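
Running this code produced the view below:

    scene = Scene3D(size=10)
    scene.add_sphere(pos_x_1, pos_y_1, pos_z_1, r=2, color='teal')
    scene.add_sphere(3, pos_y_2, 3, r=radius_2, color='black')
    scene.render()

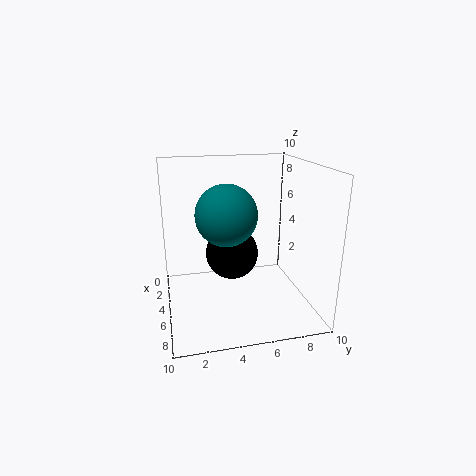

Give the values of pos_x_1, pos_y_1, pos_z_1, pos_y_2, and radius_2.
pos_x_1 = 6
pos_y_1 = 4
pos_z_1 = 7
pos_y_2 = 5
radius_2 = 2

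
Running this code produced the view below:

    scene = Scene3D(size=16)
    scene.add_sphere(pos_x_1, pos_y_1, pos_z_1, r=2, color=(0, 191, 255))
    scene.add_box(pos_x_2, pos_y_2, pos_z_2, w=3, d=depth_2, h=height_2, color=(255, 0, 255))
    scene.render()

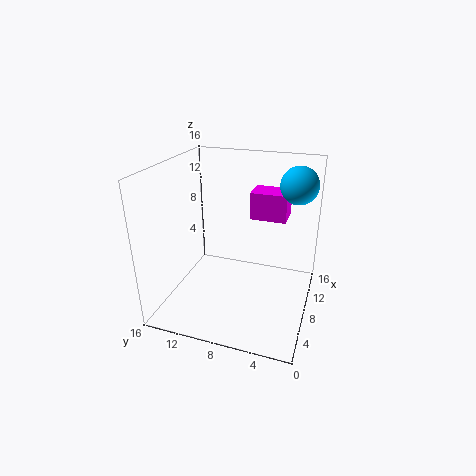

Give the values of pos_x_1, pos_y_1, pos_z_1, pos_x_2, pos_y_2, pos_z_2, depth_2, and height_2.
pos_x_1 = 10, pos_y_1 = 2, pos_z_1 = 14, pos_x_2 = 9, pos_y_2 = 3, pos_z_2 = 10, depth_2 = 4, height_2 = 3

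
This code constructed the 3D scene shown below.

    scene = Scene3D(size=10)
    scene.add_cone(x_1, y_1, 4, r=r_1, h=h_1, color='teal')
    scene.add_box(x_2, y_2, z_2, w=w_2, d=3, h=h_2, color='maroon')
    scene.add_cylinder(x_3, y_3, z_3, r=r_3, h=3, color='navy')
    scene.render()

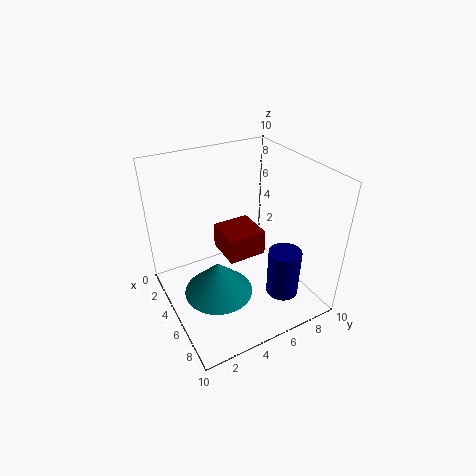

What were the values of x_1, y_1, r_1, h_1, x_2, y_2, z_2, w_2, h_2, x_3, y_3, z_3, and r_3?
x_1 = 8, y_1 = 2, r_1 = 2, h_1 = 2, x_2 = 1, y_2 = 5, z_2 = 2, w_2 = 3, h_2 = 2, x_3 = 9, y_3 = 6, z_3 = 3, r_3 = 1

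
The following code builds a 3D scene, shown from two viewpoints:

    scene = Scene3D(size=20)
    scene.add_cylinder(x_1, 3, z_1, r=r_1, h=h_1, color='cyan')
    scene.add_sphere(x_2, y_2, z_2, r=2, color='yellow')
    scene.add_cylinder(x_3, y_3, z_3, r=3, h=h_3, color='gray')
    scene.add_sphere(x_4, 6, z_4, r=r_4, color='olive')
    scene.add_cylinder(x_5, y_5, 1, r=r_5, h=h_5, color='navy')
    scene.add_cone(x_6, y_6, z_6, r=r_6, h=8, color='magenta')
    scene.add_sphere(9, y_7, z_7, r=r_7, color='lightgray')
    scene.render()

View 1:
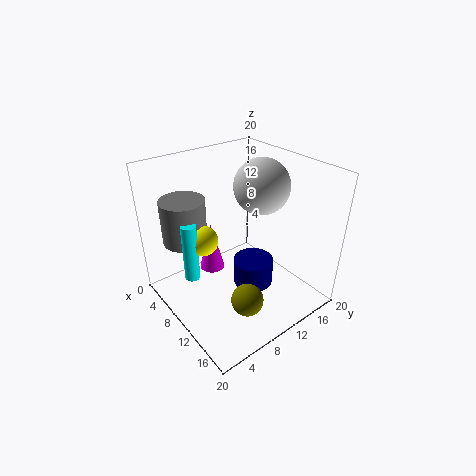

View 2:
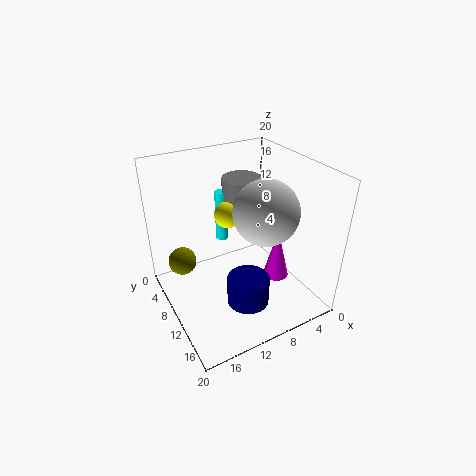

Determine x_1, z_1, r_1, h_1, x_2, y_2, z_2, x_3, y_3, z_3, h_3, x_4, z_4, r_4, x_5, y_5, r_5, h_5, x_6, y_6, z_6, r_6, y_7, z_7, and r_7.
x_1 = 9
z_1 = 6
r_1 = 1
h_1 = 8
x_2 = 9
y_2 = 5
z_2 = 11
x_3 = 6
y_3 = 4
z_3 = 10
h_3 = 6
x_4 = 17
z_4 = 6
r_4 = 2
x_5 = 10
y_5 = 13
r_5 = 3
h_5 = 4
x_6 = 3
y_6 = 10
z_6 = 1
r_6 = 2
y_7 = 15
z_7 = 16
r_7 = 4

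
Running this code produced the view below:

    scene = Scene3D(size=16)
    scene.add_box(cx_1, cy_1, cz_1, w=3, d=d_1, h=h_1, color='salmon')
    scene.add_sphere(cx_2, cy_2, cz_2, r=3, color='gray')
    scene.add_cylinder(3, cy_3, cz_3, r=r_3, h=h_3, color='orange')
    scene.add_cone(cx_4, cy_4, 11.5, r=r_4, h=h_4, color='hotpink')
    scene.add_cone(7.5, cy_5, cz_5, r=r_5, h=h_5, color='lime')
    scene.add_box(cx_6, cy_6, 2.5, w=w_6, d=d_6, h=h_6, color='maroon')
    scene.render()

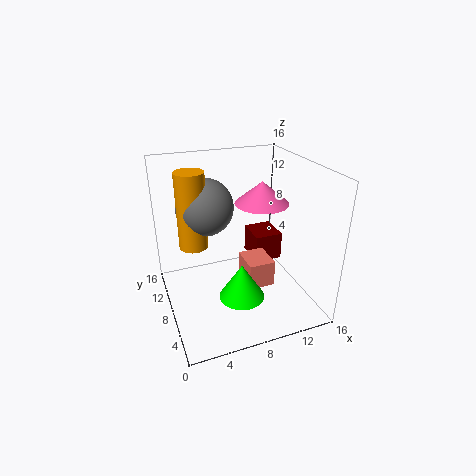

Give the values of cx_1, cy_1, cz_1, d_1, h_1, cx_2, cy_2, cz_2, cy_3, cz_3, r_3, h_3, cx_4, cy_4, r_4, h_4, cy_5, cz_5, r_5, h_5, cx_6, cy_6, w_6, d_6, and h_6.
cx_1 = 8.5
cy_1 = 5.5
cz_1 = 2.5
d_1 = 3.5
h_1 = 3
cx_2 = 4.5
cy_2 = 8.5
cz_2 = 12
cy_3 = 8
cz_3 = 8
r_3 = 1.5
h_3 = 8
cx_4 = 11
cy_4 = 8.5
r_4 = 3
h_4 = 2.5
cy_5 = 5.5
cz_5 = 2
r_5 = 2.5
h_5 = 4
cx_6 = 11.5
cy_6 = 10.5
w_6 = 3.5
d_6 = 4
h_6 = 3.5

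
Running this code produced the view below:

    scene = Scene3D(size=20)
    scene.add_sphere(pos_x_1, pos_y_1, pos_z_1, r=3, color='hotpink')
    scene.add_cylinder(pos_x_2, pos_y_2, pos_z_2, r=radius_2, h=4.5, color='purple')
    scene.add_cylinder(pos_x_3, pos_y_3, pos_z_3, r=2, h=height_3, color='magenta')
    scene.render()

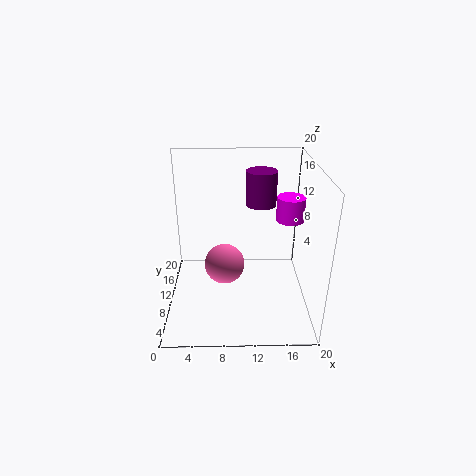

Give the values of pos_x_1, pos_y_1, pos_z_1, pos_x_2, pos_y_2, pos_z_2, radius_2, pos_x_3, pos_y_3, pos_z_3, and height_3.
pos_x_1 = 8
pos_y_1 = 12
pos_z_1 = 4.5
pos_x_2 = 13
pos_y_2 = 10
pos_z_2 = 15
radius_2 = 2
pos_x_3 = 17.5
pos_y_3 = 12.5
pos_z_3 = 11.5
height_3 = 3.5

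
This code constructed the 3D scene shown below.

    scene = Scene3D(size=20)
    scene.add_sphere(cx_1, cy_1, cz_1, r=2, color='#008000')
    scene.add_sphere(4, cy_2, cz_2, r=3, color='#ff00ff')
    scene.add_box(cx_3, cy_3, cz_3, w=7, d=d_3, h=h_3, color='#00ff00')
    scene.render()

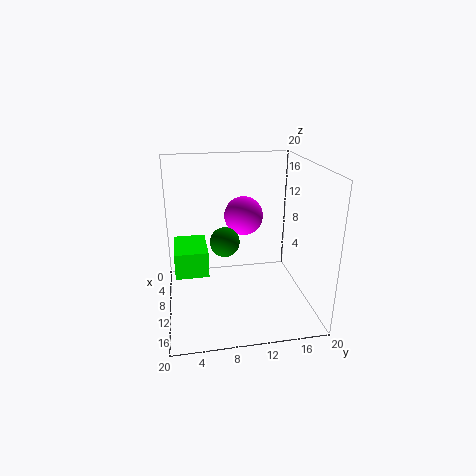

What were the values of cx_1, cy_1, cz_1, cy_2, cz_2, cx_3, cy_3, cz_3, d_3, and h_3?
cx_1 = 11
cy_1 = 8
cz_1 = 10
cy_2 = 12
cz_2 = 11
cx_3 = 1
cy_3 = 1
cz_3 = 3
d_3 = 5
h_3 = 4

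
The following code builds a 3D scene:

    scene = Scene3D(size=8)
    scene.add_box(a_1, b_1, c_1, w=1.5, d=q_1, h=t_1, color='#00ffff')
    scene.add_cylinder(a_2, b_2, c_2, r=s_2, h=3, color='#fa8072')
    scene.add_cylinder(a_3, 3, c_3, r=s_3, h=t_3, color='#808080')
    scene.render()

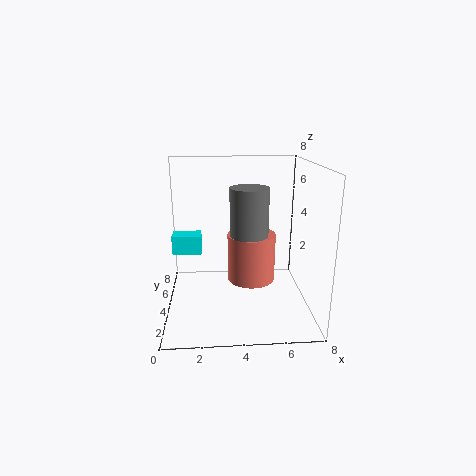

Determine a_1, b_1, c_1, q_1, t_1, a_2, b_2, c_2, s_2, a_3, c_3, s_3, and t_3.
a_1 = 0.5; b_1 = 3; c_1 = 3.5; q_1 = 1; t_1 = 1; a_2 = 5; b_2 = 6; c_2 = 0.5; s_2 = 1.5; a_3 = 4.5; c_3 = 4.5; s_3 = 1; t_3 = 2.5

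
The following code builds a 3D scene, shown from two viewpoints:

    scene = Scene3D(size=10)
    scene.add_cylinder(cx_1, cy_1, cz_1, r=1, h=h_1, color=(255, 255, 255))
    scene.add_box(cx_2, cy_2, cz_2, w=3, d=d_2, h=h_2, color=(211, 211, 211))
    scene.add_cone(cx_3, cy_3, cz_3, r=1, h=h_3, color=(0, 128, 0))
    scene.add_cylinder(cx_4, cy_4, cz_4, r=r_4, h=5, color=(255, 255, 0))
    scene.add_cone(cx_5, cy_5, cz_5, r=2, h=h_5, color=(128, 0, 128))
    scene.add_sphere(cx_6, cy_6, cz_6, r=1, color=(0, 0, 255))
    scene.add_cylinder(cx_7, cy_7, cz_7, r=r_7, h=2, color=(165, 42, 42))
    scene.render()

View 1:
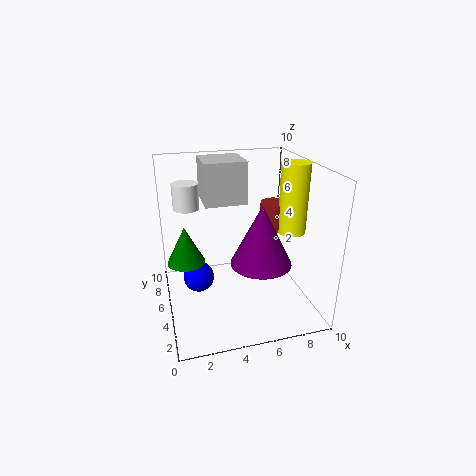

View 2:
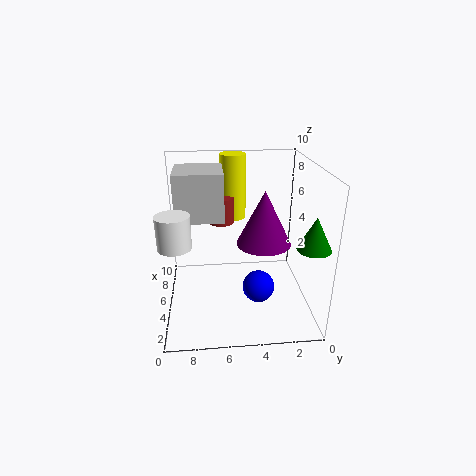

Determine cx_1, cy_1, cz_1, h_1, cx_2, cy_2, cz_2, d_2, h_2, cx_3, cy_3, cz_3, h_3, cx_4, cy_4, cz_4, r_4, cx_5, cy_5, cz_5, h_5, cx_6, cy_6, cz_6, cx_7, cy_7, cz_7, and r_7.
cx_1 = 2
cy_1 = 9
cz_1 = 6
h_1 = 2
cx_2 = 3
cy_2 = 6
cz_2 = 7
d_2 = 3
h_2 = 3
cx_3 = 1
cy_3 = 1
cz_3 = 6
h_3 = 2
cx_4 = 9
cy_4 = 5
cz_4 = 5
r_4 = 1
cx_5 = 6
cy_5 = 3
cz_5 = 4
h_5 = 4
cx_6 = 2
cy_6 = 4
cz_6 = 3
cx_7 = 8
cy_7 = 6
cz_7 = 5
r_7 = 1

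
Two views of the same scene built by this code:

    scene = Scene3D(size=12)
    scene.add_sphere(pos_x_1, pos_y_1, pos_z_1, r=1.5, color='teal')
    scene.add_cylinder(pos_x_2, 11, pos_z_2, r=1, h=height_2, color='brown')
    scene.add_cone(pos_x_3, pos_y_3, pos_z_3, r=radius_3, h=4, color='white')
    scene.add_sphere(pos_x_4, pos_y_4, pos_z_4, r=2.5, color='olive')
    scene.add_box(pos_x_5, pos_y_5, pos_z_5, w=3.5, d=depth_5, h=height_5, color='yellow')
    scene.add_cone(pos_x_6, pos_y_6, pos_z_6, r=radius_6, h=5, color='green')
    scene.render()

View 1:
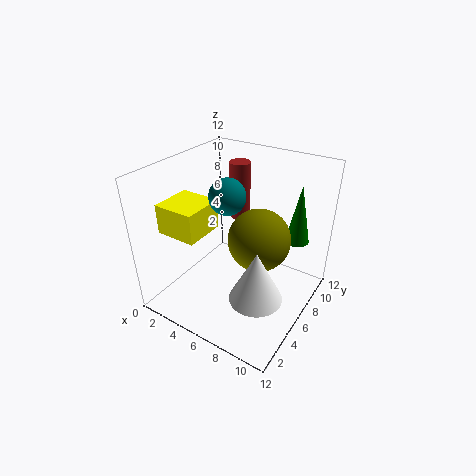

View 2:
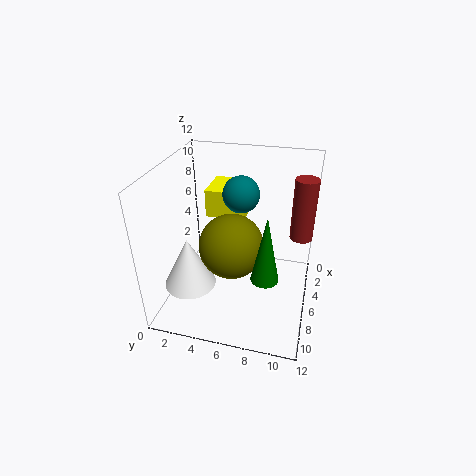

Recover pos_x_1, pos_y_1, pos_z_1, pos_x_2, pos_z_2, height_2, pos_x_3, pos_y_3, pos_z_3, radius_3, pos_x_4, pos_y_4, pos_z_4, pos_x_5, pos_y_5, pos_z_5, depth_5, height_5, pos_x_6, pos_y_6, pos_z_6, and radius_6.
pos_x_1 = 5
pos_y_1 = 6
pos_z_1 = 9.5
pos_x_2 = 3
pos_z_2 = 5
height_2 = 5.5
pos_x_3 = 9.5
pos_y_3 = 3
pos_z_3 = 3.5
radius_3 = 2
pos_x_4 = 8
pos_y_4 = 6
pos_z_4 = 6.5
pos_x_5 = 0.5
pos_y_5 = 2.5
pos_z_5 = 6.5
depth_5 = 3.5
height_5 = 2.5
pos_x_6 = 10
pos_y_6 = 9
pos_z_6 = 5.5
radius_6 = 1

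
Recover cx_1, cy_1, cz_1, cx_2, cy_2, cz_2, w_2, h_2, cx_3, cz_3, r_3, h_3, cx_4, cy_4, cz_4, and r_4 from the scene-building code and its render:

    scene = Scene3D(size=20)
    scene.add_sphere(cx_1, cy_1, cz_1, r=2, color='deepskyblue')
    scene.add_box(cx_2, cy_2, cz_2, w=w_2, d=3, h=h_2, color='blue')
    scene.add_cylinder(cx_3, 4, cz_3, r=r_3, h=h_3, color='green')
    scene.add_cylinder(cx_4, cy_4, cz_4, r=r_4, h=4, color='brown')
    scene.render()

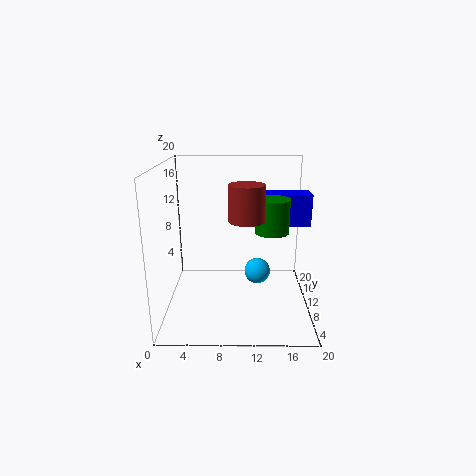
cx_1 = 13, cy_1 = 14, cz_1 = 3, cx_2 = 12, cy_2 = 6, cz_2 = 13, w_2 = 7, h_2 = 4, cx_3 = 14, cz_3 = 13, r_3 = 2, h_3 = 4, cx_4 = 11, cy_4 = 2, cz_4 = 15, r_4 = 2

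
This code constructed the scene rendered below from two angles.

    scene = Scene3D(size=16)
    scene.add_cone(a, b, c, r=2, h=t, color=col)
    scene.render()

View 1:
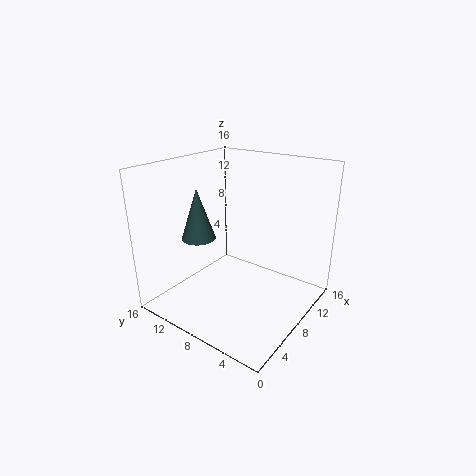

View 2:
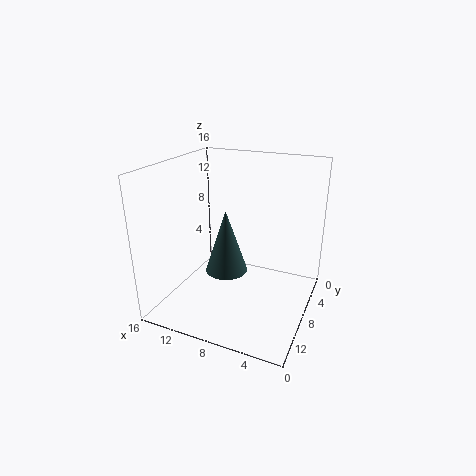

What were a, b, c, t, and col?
a = 7, b = 13, c = 7, t = 6, col = 'darkslategray'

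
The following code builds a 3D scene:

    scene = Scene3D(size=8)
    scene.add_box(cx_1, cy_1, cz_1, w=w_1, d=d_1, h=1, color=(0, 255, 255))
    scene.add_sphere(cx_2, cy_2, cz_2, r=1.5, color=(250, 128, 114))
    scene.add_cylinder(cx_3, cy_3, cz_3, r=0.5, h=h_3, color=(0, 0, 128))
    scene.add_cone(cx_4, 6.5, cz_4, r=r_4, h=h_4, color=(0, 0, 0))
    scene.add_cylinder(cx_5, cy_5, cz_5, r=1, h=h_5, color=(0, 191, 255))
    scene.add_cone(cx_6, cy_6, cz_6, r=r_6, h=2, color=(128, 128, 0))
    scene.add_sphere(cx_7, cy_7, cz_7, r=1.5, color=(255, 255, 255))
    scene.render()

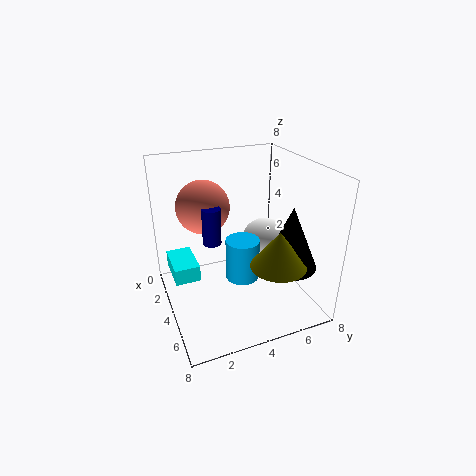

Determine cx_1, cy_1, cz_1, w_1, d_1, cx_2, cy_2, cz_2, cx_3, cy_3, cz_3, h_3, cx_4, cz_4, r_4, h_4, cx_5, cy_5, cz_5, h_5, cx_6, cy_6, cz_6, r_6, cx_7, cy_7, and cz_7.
cx_1 = 0.5
cy_1 = 0.5
cz_1 = 1
w_1 = 2.5
d_1 = 1.5
cx_2 = 2.5
cy_2 = 2.5
cz_2 = 5.5
cx_3 = 4
cy_3 = 2.5
cz_3 = 4
h_3 = 2
cx_4 = 5.5
cz_4 = 2.5
r_4 = 1.5
h_4 = 3.5
cx_5 = 3.5
cy_5 = 4.5
cz_5 = 1
h_5 = 2.5
cx_6 = 6
cy_6 = 5.5
cz_6 = 3
r_6 = 1.5
cx_7 = 2.5
cy_7 = 6.5
cz_7 = 2.5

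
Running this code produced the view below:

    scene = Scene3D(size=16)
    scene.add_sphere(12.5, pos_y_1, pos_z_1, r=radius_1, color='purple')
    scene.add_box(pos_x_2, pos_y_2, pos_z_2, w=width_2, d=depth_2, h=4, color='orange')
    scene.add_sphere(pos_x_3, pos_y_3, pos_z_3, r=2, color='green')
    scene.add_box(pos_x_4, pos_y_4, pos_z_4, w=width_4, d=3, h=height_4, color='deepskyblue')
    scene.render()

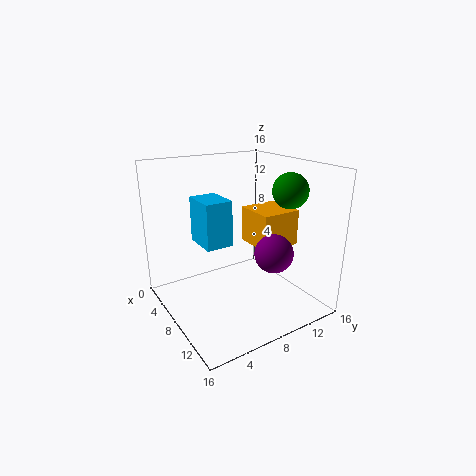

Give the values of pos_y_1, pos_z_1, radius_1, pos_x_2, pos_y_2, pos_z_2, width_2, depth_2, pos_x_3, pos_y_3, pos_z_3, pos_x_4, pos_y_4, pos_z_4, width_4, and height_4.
pos_y_1 = 9.5; pos_z_1 = 7.5; radius_1 = 2; pos_x_2 = 6.5; pos_y_2 = 9.5; pos_z_2 = 7; width_2 = 4.5; depth_2 = 4.5; pos_x_3 = 10; pos_y_3 = 13.5; pos_z_3 = 13; pos_x_4 = 4.5; pos_y_4 = 4; pos_z_4 = 7.5; width_4 = 4; height_4 = 5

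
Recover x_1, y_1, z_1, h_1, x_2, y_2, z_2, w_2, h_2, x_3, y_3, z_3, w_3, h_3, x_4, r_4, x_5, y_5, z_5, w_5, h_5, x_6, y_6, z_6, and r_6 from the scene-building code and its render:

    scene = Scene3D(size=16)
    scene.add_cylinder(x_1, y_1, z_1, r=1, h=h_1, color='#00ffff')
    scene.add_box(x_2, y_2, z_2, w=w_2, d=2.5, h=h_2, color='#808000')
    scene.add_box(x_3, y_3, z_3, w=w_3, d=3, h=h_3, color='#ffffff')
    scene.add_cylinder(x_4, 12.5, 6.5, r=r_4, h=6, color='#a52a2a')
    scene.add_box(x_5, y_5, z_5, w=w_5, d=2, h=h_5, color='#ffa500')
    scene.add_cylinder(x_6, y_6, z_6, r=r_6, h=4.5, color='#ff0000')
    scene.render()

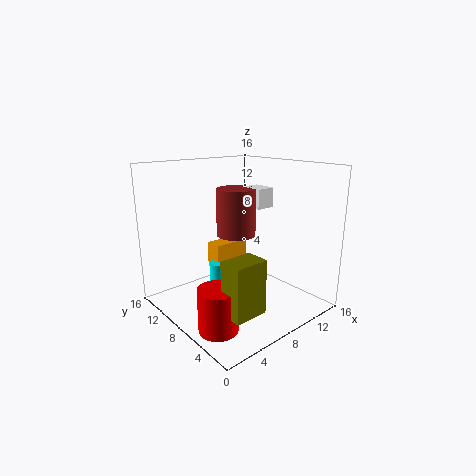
x_1 = 7; y_1 = 10.5; z_1 = 0.5; h_1 = 4; x_2 = 2.5; y_2 = 1.5; z_2 = 2.5; w_2 = 3.5; h_2 = 5.5; x_3 = 13; y_3 = 10; z_3 = 10; w_3 = 2.5; h_3 = 2.5; x_4 = 11.5; r_4 = 2.5; x_5 = 7; y_5 = 10.5; z_5 = 4; w_5 = 4.5; h_5 = 2.5; x_6 = 2.5; y_6 = 4.5; z_6 = 0.5; r_6 = 2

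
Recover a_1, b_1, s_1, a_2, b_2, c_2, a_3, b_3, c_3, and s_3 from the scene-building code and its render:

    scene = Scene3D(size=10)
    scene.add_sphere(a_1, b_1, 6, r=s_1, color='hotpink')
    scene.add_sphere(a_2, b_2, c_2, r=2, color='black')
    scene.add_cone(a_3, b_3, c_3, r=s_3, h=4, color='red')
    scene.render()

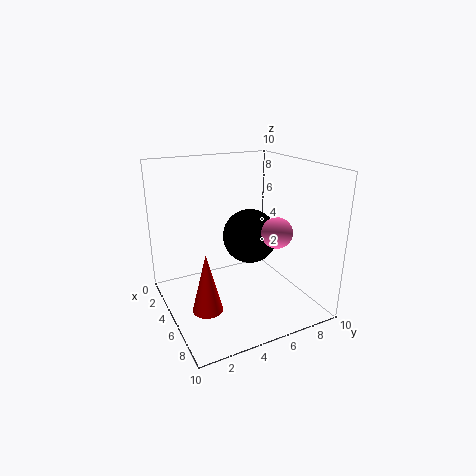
a_1 = 7.5, b_1 = 6.5, s_1 = 1, a_2 = 4, b_2 = 6.5, c_2 = 4.5, a_3 = 6.5, b_3 = 2, c_3 = 1, s_3 = 1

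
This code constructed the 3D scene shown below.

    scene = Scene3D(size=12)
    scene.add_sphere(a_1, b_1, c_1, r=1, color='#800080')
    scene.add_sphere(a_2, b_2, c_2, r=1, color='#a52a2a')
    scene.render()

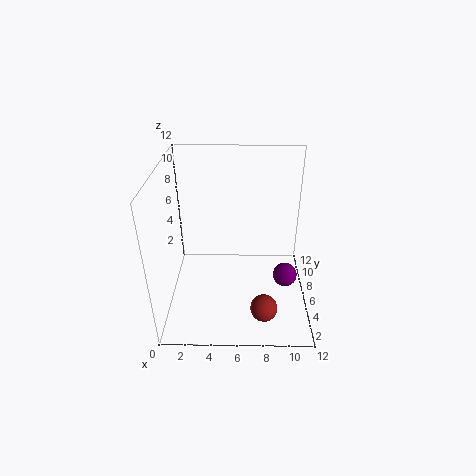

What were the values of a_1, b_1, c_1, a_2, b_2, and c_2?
a_1 = 10; b_1 = 5; c_1 = 3; a_2 = 8; b_2 = 1; c_2 = 3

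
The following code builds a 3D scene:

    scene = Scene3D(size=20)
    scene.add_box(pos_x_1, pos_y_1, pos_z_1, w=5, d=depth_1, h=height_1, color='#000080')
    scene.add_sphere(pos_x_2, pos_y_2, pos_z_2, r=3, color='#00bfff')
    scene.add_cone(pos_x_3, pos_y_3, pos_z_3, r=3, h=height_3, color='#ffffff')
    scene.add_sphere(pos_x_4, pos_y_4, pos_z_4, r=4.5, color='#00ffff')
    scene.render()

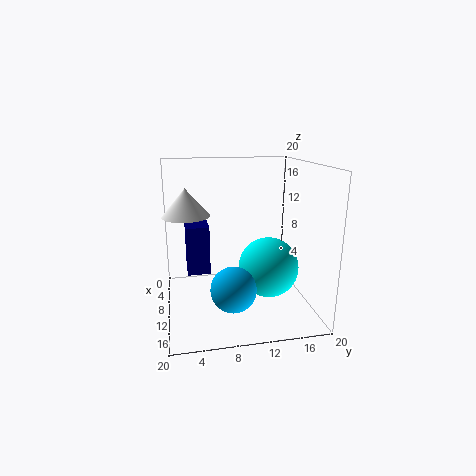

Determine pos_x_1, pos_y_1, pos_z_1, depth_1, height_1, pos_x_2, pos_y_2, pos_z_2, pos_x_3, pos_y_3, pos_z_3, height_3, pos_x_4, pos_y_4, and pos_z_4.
pos_x_1 = 1, pos_y_1 = 3, pos_z_1 = 3, depth_1 = 3.5, height_1 = 7.5, pos_x_2 = 14.5, pos_y_2 = 8.5, pos_z_2 = 4.5, pos_x_3 = 12, pos_y_3 = 3, pos_z_3 = 14, height_3 = 3.5, pos_x_4 = 8.5, pos_y_4 = 15, pos_z_4 = 4.5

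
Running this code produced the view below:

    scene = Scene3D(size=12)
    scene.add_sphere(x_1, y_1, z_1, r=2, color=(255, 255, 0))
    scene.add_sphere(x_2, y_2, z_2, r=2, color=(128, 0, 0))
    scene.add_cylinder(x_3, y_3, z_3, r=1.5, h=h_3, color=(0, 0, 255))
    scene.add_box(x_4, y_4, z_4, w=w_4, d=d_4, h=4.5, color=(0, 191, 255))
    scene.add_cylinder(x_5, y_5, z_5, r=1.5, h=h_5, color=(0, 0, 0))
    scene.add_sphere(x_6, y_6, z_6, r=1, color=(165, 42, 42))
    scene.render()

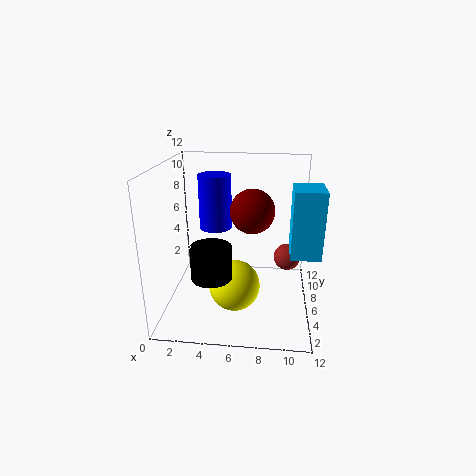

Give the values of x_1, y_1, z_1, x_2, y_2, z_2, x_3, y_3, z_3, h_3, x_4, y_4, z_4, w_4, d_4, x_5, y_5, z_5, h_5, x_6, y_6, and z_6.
x_1 = 6, y_1 = 3.5, z_1 = 3, x_2 = 7, y_2 = 8.5, z_2 = 7.5, x_3 = 3.5, y_3 = 9.5, z_3 = 5.5, h_3 = 5, x_4 = 10, y_4 = 0.5, z_4 = 7, w_4 = 2, d_4 = 2.5, x_5 = 4.5, y_5 = 2, z_5 = 4.5, h_5 = 2.5, x_6 = 10, y_6 = 4, z_6 = 5.5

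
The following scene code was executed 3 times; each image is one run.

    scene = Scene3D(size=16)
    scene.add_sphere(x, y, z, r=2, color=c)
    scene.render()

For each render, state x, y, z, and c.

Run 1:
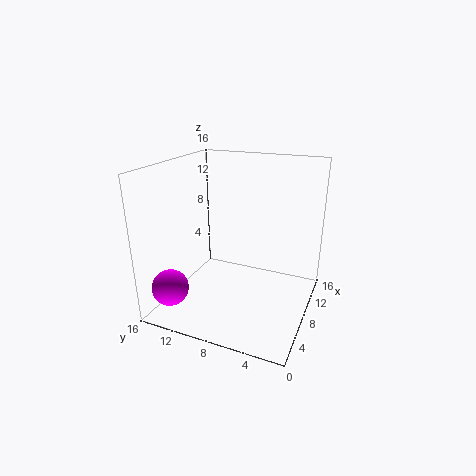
x = 3; y = 14; z = 3; c = 'magenta'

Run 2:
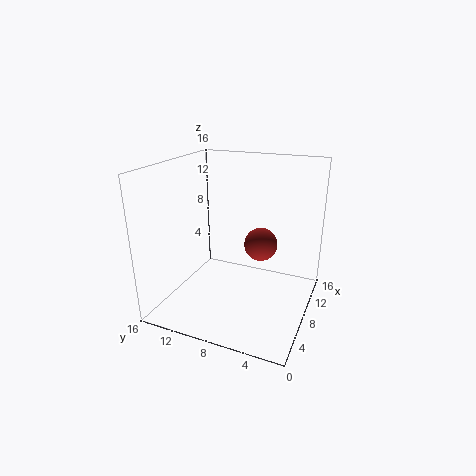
x = 11.5; y = 6.5; z = 6; c = 'brown'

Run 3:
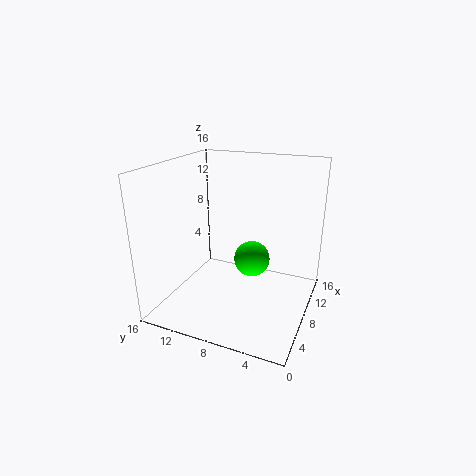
x = 8.5; y = 6.5; z = 5.5; c = 'lime'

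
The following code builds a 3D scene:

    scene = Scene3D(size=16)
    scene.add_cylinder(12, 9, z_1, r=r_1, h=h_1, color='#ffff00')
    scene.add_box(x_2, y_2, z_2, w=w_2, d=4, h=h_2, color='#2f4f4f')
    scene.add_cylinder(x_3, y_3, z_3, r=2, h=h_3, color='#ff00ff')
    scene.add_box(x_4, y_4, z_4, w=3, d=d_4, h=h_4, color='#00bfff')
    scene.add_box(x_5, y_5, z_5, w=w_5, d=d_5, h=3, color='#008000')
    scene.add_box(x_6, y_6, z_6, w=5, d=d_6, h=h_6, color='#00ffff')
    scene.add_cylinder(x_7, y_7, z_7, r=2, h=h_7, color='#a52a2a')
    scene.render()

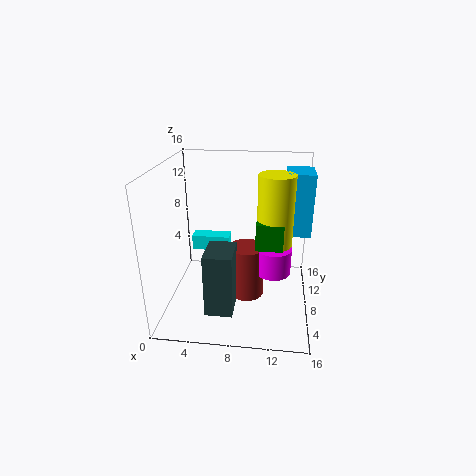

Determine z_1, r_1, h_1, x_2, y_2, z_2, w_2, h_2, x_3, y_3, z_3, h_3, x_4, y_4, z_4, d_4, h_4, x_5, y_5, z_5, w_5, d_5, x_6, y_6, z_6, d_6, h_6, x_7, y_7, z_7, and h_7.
z_1 = 7
r_1 = 2
h_1 = 8
x_2 = 5
y_2 = 3
z_2 = 1
w_2 = 3
h_2 = 7
x_3 = 12
y_3 = 8
z_3 = 4
h_3 = 3
x_4 = 13
y_4 = 9
z_4 = 8
d_4 = 4
h_4 = 7
x_5 = 10
y_5 = 7
z_5 = 7
w_5 = 3
d_5 = 3
x_6 = 1
y_6 = 14
z_6 = 3
d_6 = 2
h_6 = 2
x_7 = 9
y_7 = 8
z_7 = 1
h_7 = 6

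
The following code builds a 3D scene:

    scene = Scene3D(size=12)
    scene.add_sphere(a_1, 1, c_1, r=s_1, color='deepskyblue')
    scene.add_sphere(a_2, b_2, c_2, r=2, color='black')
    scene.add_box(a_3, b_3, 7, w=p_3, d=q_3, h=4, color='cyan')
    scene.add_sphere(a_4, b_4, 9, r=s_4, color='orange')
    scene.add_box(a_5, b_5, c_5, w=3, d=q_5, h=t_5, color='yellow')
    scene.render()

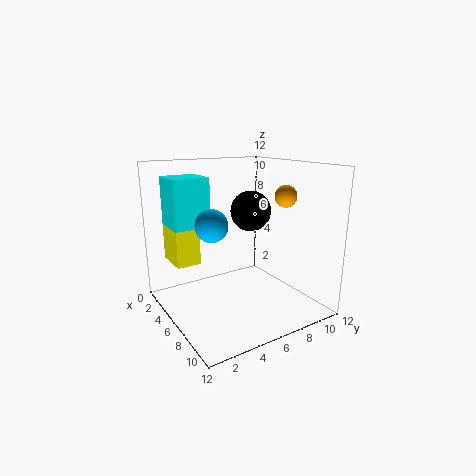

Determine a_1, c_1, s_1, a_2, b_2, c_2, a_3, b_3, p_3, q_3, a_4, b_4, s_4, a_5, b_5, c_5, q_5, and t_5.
a_1 = 11; c_1 = 9; s_1 = 1; a_2 = 2; b_2 = 10; c_2 = 7; a_3 = 2; b_3 = 1; p_3 = 3; q_3 = 3; a_4 = 6; b_4 = 11; s_4 = 1; a_5 = 2; b_5 = 1; c_5 = 4; q_5 = 2; t_5 = 3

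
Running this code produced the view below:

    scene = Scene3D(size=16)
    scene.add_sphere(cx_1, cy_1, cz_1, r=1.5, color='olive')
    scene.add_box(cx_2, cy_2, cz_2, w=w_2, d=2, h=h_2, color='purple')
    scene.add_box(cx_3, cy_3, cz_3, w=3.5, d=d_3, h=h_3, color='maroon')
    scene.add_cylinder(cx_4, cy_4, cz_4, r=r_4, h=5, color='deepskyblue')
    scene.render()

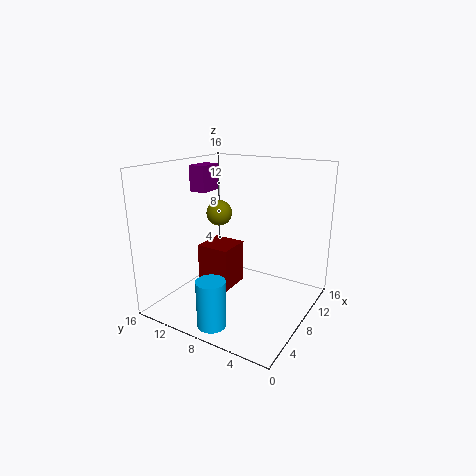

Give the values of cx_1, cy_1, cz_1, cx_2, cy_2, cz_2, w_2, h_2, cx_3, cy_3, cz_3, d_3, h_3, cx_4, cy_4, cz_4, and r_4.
cx_1 = 9.5, cy_1 = 11.5, cz_1 = 10, cx_2 = 8, cy_2 = 12.5, cz_2 = 12.5, w_2 = 3, h_2 = 3, cx_3 = 4, cy_3 = 7, cz_3 = 3.5, d_3 = 3.5, h_3 = 4.5, cx_4 = 2, cy_4 = 7.5, cz_4 = 0.5, r_4 = 1.5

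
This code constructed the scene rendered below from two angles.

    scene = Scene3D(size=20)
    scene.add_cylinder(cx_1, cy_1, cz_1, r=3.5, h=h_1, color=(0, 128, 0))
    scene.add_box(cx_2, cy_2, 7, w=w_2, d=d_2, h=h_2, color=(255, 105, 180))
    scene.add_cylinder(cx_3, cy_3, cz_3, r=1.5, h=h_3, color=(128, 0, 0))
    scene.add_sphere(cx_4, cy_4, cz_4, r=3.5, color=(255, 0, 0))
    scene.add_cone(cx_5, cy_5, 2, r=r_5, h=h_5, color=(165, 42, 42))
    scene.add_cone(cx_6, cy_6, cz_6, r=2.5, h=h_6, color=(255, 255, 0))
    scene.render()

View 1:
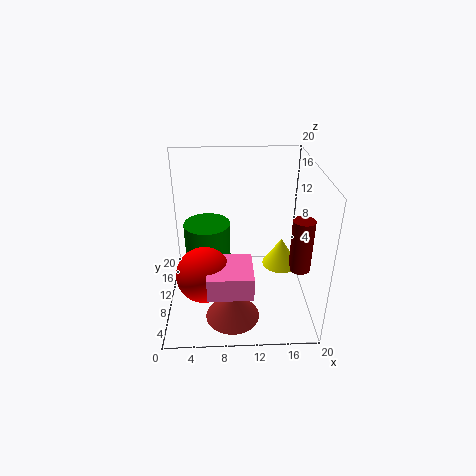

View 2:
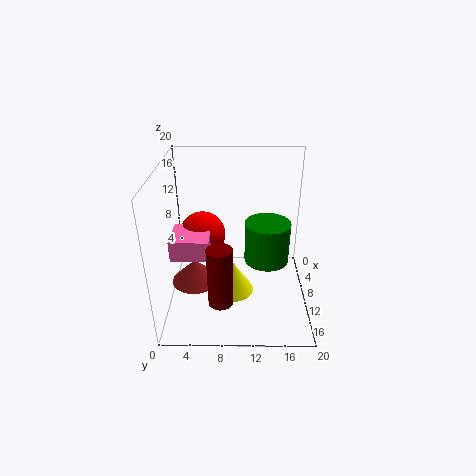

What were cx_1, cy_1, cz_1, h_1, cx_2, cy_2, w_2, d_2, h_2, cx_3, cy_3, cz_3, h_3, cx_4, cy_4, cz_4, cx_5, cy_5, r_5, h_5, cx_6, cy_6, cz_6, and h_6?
cx_1 = 5.5
cy_1 = 14.5
cz_1 = 3.5
h_1 = 6.5
cx_2 = 6
cy_2 = 0.5
w_2 = 5.5
d_2 = 5.5
h_2 = 3
cx_3 = 18.5
cy_3 = 8
cz_3 = 6
h_3 = 7.5
cx_4 = 5.5
cy_4 = 4.5
cz_4 = 8
cx_5 = 9
cy_5 = 3.5
r_5 = 3.5
h_5 = 3.5
cx_6 = 16
cy_6 = 9.5
cz_6 = 6
h_6 = 4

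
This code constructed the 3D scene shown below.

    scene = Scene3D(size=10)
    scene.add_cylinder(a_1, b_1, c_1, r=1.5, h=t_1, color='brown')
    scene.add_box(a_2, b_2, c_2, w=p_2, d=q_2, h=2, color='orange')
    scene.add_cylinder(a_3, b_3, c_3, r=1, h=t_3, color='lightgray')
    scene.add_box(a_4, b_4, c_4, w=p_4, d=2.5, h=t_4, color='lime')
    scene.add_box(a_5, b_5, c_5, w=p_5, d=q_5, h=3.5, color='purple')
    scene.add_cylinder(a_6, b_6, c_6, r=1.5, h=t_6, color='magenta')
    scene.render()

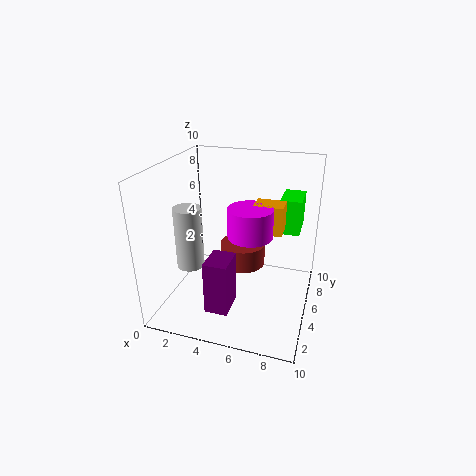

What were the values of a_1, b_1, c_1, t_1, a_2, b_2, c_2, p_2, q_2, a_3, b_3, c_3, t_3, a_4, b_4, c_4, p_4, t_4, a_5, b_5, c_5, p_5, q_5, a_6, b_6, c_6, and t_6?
a_1 = 5.5; b_1 = 4.5; c_1 = 3.5; t_1 = 1.5; a_2 = 6; b_2 = 5; c_2 = 5.5; p_2 = 2; q_2 = 1.5; a_3 = 1.5; b_3 = 4.5; c_3 = 2.5; t_3 = 4.5; a_4 = 7.5; b_4 = 6.5; c_4 = 5; p_4 = 1.5; t_4 = 2.5; a_5 = 4; b_5 = 1; c_5 = 1.5; p_5 = 1.5; q_5 = 2; a_6 = 6; b_6 = 4.5; c_6 = 5.5; t_6 = 2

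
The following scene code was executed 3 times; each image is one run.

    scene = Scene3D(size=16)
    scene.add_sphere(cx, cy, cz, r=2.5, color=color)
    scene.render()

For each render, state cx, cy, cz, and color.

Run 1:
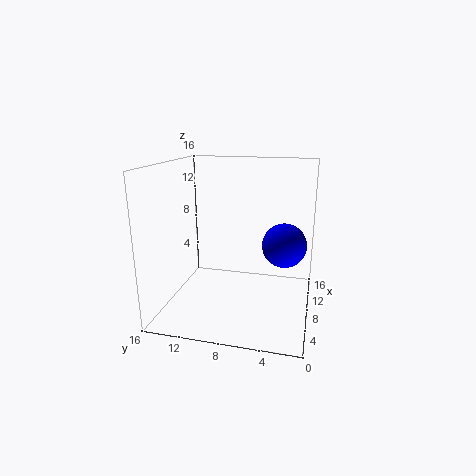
cx = 9.5, cy = 3, cz = 7, color = 'blue'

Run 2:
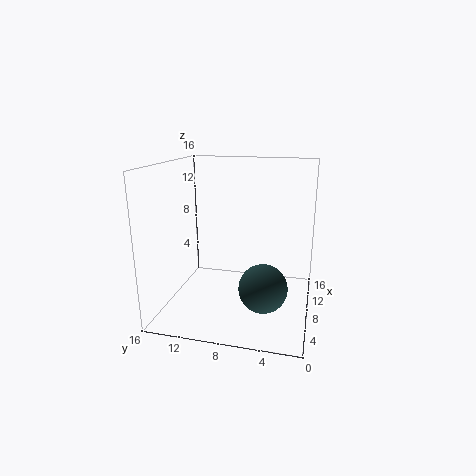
cx = 4.5, cy = 4.5, cz = 4, color = 'darkslategray'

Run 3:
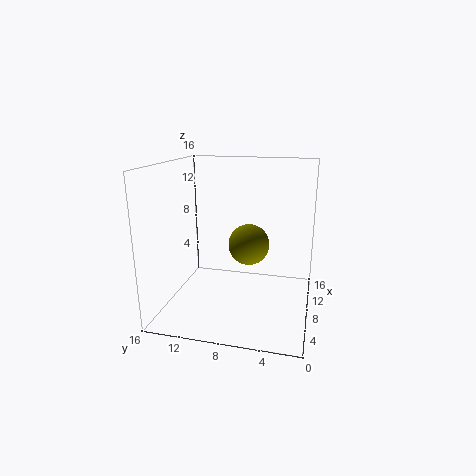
cx = 11.5, cy = 7.5, cz = 6, color = 'olive'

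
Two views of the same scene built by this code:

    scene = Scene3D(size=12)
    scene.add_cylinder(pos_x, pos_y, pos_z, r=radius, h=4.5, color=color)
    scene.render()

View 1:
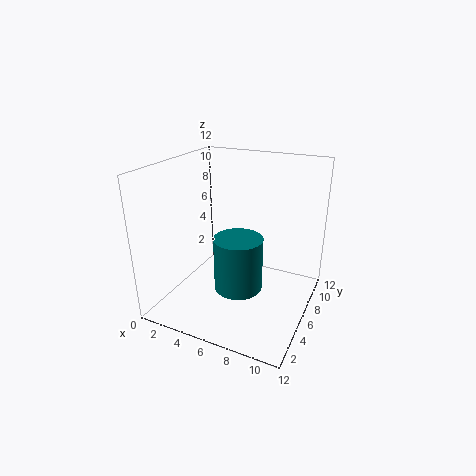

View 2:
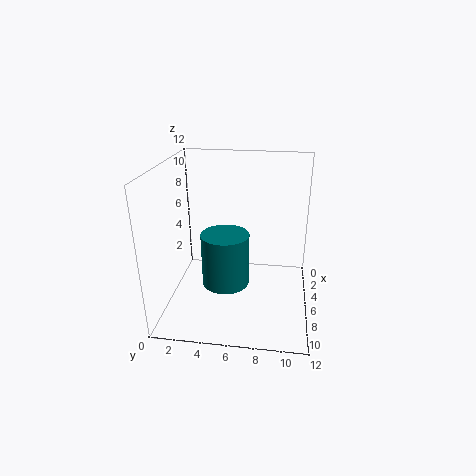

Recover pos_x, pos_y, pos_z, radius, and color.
pos_x = 6.5, pos_y = 5, pos_z = 2, radius = 2, color = 'teal'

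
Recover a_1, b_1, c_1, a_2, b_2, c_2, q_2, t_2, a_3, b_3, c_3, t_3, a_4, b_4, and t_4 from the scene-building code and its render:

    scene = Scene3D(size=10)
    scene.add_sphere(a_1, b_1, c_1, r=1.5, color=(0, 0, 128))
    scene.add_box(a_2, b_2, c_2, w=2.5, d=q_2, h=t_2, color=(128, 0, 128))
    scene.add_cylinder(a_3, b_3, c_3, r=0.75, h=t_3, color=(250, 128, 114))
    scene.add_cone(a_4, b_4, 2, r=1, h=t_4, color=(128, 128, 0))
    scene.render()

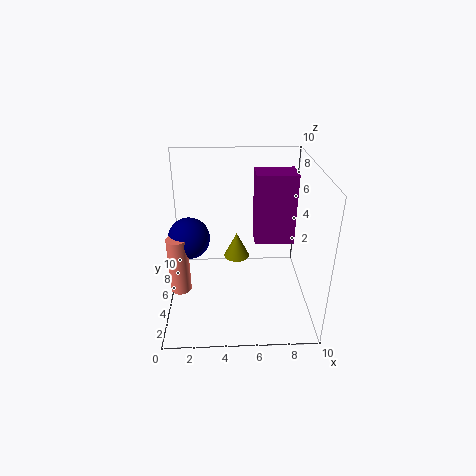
a_1 = 1.5
b_1 = 6
c_1 = 4.5
a_2 = 6
b_2 = 3.25
c_2 = 5.5
q_2 = 1.75
t_2 = 4.5
a_3 = 0.75
b_3 = 5
c_3 = 0.75
t_3 = 4.25
a_4 = 5
b_4 = 7.5
t_4 = 2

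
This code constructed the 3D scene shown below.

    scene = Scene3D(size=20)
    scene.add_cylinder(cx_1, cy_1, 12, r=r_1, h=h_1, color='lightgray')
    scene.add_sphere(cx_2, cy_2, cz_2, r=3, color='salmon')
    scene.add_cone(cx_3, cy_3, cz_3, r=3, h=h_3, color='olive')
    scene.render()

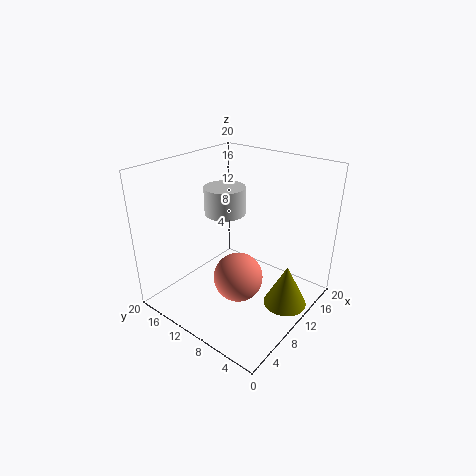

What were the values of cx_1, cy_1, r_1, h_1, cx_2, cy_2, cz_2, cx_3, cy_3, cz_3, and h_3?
cx_1 = 12
cy_1 = 14
r_1 = 3
h_1 = 4
cx_2 = 5
cy_2 = 6
cz_2 = 8
cx_3 = 12
cy_3 = 3
cz_3 = 1
h_3 = 6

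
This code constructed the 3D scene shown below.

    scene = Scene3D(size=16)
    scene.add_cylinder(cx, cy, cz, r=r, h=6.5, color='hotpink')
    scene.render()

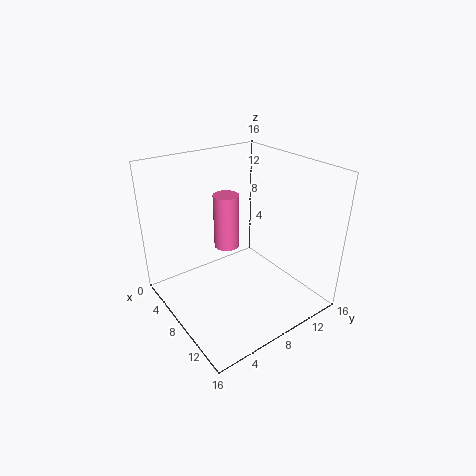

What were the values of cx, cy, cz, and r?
cx = 5, cy = 8.5, cz = 5.5, r = 1.5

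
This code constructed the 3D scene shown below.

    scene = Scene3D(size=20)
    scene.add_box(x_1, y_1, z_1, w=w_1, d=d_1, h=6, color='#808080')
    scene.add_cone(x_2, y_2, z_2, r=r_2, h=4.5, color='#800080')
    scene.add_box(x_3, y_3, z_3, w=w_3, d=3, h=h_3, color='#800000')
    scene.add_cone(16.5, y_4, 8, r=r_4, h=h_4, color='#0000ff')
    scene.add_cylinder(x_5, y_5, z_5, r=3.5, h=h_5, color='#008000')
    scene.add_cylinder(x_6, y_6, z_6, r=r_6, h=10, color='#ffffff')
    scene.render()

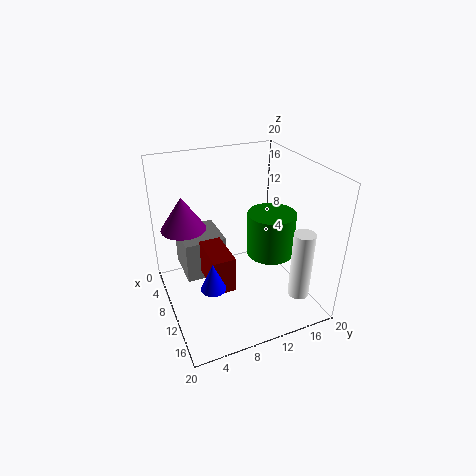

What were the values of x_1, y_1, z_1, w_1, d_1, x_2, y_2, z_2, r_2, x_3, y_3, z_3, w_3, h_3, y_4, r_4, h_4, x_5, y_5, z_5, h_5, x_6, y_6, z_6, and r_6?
x_1 = 1.5; y_1 = 3; z_1 = 3; w_1 = 6.5; d_1 = 6; x_2 = 8; y_2 = 3; z_2 = 12; r_2 = 3; x_3 = 8; y_3 = 5; z_3 = 4.5; w_3 = 6; h_3 = 5; y_4 = 4; r_4 = 1.5; h_4 = 3.5; x_5 = 9.5; y_5 = 15.5; z_5 = 6; h_5 = 6.5; x_6 = 15; y_6 = 17.5; z_6 = 1.5; r_6 = 1.5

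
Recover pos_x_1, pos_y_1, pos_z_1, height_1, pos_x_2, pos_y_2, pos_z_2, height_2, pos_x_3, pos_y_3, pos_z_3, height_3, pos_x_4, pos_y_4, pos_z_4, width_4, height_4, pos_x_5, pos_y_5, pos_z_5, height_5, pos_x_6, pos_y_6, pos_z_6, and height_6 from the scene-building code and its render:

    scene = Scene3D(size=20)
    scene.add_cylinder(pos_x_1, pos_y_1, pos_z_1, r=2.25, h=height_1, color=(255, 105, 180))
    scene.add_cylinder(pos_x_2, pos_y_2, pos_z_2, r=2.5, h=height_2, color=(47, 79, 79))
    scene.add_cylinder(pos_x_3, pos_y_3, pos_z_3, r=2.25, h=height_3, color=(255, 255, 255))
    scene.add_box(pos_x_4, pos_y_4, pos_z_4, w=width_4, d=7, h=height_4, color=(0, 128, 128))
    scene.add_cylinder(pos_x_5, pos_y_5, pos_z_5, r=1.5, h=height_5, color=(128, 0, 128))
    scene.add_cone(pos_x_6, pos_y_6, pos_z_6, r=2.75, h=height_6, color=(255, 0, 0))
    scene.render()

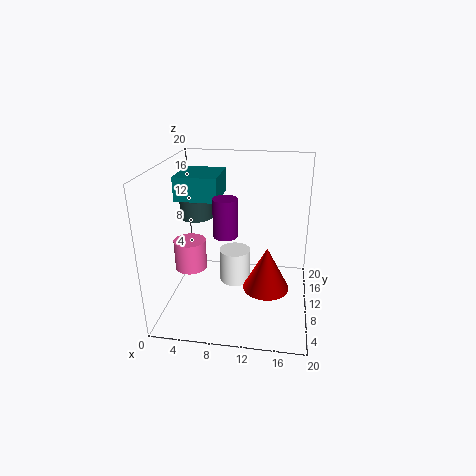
pos_x_1 = 3.25, pos_y_1 = 9.25, pos_z_1 = 5.25, height_1 = 4.25, pos_x_2 = 2.75, pos_y_2 = 15, pos_z_2 = 10.75, height_2 = 3, pos_x_3 = 9.25, pos_y_3 = 11.75, pos_z_3 = 2.25, height_3 = 5, pos_x_4 = 0.5, pos_y_4 = 11.5, pos_z_4 = 14.25, width_4 = 6.25, height_4 = 3.5, pos_x_5 = 9.25, pos_y_5 = 5.25, pos_z_5 = 12.5, height_5 = 4.75, pos_x_6 = 14.5, pos_y_6 = 3.25, pos_z_6 = 7, height_6 = 5.25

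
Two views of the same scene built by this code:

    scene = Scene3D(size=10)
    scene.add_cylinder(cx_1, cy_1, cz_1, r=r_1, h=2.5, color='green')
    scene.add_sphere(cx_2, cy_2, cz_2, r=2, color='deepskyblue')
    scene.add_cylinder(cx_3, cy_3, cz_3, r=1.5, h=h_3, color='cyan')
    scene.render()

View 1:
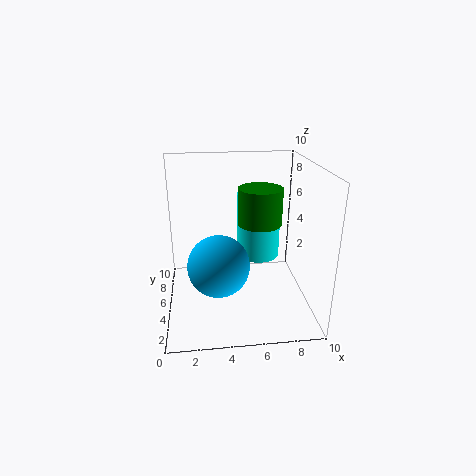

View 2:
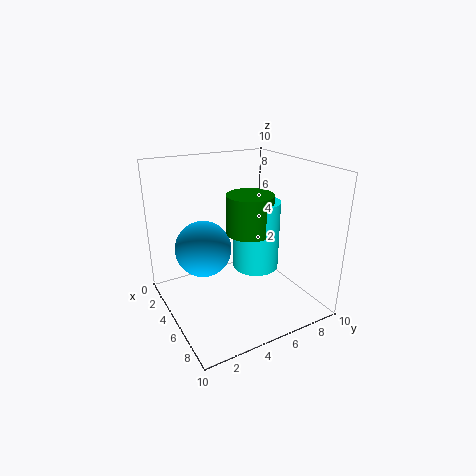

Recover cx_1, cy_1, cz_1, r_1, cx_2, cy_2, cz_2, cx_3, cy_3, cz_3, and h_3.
cx_1 = 6.5; cy_1 = 5; cz_1 = 6; r_1 = 1.5; cx_2 = 3.5; cy_2 = 3; cz_2 = 4; cx_3 = 6.5; cy_3 = 5.5; cz_3 = 3.5; h_3 = 4.5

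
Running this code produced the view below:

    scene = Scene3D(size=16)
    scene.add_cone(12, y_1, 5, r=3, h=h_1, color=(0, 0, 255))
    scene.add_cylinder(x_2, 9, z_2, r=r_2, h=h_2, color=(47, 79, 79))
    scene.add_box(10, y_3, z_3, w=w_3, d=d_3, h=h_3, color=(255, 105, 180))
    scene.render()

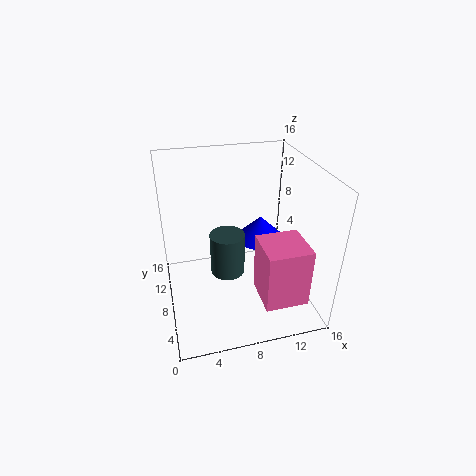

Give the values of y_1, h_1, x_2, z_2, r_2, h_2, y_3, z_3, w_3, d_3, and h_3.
y_1 = 12, h_1 = 3, x_2 = 7, z_2 = 3, r_2 = 2, h_2 = 5, y_3 = 3, z_3 = 1, w_3 = 5, d_3 = 5, h_3 = 7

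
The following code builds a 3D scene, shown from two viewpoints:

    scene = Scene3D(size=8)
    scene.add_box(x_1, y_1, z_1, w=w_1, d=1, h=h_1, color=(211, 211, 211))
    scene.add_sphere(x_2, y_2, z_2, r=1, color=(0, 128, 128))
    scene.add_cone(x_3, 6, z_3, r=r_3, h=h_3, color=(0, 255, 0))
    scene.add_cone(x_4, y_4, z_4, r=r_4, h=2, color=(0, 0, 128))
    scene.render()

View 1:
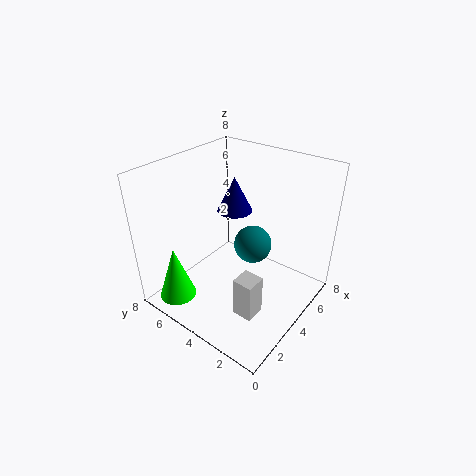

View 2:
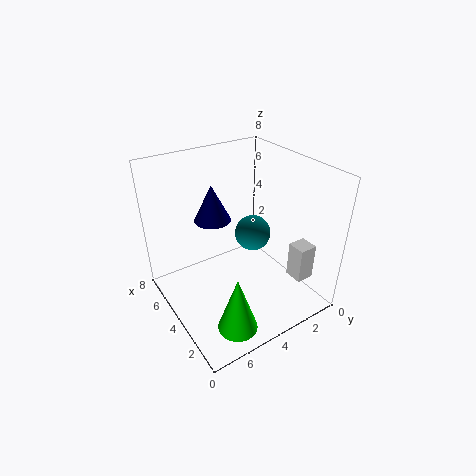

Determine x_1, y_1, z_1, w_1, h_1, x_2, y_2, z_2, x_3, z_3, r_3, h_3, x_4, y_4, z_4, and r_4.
x_1 = 1
y_1 = 1
z_1 = 2
w_1 = 1
h_1 = 2
x_2 = 4
y_2 = 3
z_2 = 4
x_3 = 1
z_3 = 1
r_3 = 1
h_3 = 3
x_4 = 5
y_4 = 5
z_4 = 5
r_4 = 1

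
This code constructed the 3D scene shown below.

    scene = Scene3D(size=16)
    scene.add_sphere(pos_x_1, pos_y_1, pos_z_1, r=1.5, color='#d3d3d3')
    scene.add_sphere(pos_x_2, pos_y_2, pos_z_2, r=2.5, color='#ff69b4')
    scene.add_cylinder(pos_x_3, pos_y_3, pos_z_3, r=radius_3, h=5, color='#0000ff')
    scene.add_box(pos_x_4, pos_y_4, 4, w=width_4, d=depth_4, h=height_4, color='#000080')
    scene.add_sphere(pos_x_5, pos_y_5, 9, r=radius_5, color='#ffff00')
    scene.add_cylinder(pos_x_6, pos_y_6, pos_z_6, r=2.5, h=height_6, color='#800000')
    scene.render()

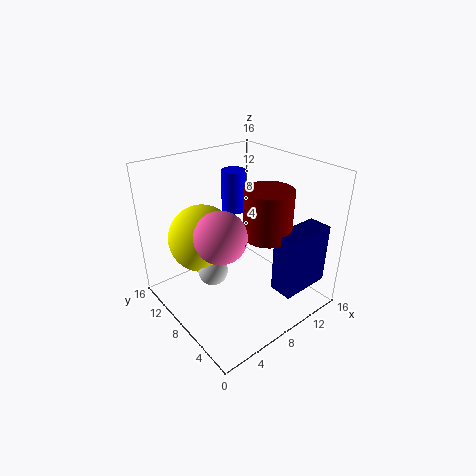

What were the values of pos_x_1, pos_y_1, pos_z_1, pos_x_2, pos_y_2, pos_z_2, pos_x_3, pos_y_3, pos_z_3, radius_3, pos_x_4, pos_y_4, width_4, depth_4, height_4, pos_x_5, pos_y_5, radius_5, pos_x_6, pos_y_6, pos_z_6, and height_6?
pos_x_1 = 3.5, pos_y_1 = 6.5, pos_z_1 = 6.5, pos_x_2 = 3.5, pos_y_2 = 5, pos_z_2 = 11, pos_x_3 = 11, pos_y_3 = 12.5, pos_z_3 = 9, radius_3 = 1.5, pos_x_4 = 8.5, pos_y_4 = 0.5, width_4 = 5.5, depth_4 = 2.5, height_4 = 6.5, pos_x_5 = 4, pos_y_5 = 9, radius_5 = 3.5, pos_x_6 = 9, pos_y_6 = 4.5, pos_z_6 = 9.5, height_6 = 5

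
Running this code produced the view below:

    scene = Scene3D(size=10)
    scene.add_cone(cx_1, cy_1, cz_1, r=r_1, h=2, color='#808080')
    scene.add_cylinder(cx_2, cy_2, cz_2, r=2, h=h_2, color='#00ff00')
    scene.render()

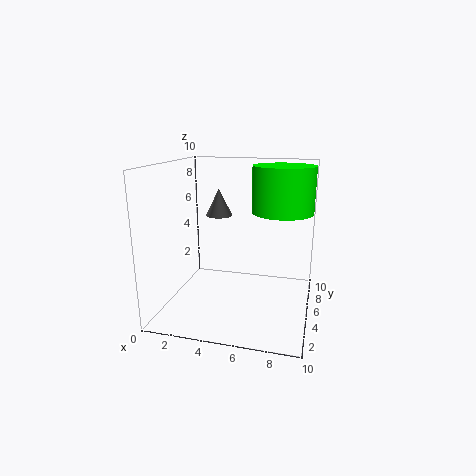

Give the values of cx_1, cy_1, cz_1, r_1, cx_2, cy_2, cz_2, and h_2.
cx_1 = 3; cy_1 = 7; cz_1 = 6; r_1 = 1; cx_2 = 8; cy_2 = 5; cz_2 = 7; h_2 = 3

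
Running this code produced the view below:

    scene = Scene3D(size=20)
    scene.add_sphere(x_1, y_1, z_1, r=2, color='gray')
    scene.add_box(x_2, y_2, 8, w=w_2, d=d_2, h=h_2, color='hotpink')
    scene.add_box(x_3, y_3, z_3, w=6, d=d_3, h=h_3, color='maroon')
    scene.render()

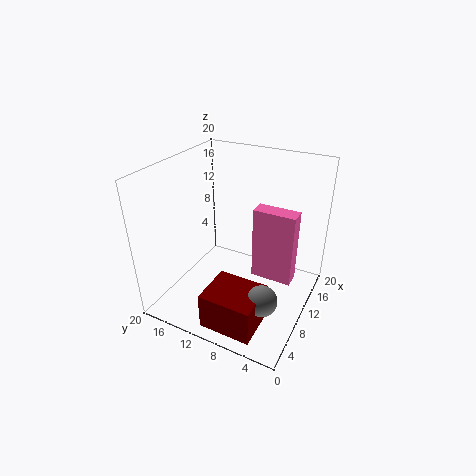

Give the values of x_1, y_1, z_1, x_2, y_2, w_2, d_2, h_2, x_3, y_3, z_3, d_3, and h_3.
x_1 = 5, y_1 = 4, z_1 = 5, x_2 = 6, y_2 = 1, w_2 = 2, d_2 = 5, h_2 = 9, x_3 = 1, y_3 = 4, z_3 = 1, d_3 = 7, h_3 = 5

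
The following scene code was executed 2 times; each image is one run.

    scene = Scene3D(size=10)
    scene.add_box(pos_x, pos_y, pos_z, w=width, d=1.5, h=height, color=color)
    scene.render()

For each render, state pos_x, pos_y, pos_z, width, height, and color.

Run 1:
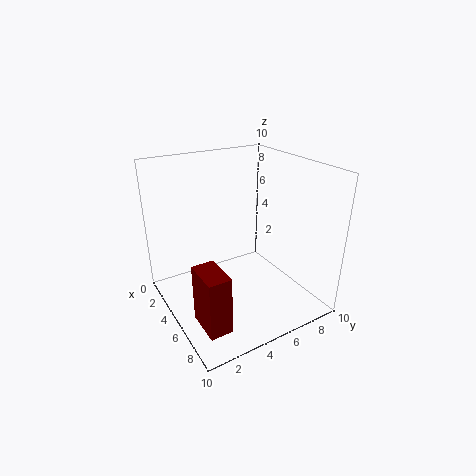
pos_x = 6; pos_y = 1; pos_z = 0.5; width = 2.5; height = 4; color = 'maroon'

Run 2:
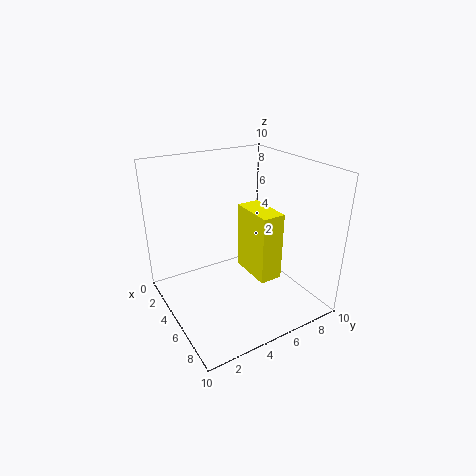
pos_x = 5; pos_y = 5; pos_z = 3; width = 3; height = 4.5; color = 'yellow'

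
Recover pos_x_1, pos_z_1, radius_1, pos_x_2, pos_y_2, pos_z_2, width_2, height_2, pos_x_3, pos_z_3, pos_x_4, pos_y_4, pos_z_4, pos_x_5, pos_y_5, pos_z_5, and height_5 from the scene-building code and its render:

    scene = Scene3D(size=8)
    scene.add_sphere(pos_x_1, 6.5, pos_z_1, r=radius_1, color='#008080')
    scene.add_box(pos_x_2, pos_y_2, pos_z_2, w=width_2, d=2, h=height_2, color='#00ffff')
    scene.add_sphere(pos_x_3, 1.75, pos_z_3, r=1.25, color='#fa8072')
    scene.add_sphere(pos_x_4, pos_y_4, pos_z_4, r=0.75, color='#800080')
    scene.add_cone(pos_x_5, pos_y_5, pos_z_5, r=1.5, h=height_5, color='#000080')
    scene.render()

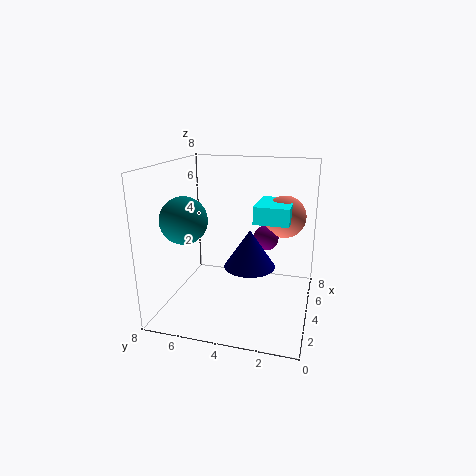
pos_x_1 = 2.5, pos_z_1 = 5.25, radius_1 = 1.25, pos_x_2 = 4.25, pos_y_2 = 1.25, pos_z_2 = 4.75, width_2 = 2.75, height_2 = 1, pos_x_3 = 6.25, pos_z_3 = 4.75, pos_x_4 = 5.75, pos_y_4 = 2.75, pos_z_4 = 3.5, pos_x_5 = 4.75, pos_y_5 = 3.5, pos_z_5 = 2, height_5 = 2.25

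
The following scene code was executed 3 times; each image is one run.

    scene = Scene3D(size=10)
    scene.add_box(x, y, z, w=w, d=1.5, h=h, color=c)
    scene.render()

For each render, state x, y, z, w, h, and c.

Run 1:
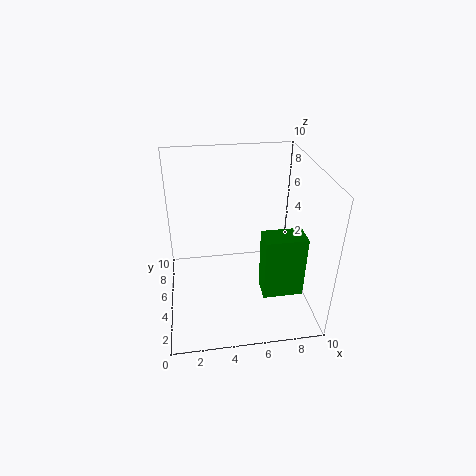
x = 6; y = 1; z = 3; w = 2.5; h = 4; c = 'green'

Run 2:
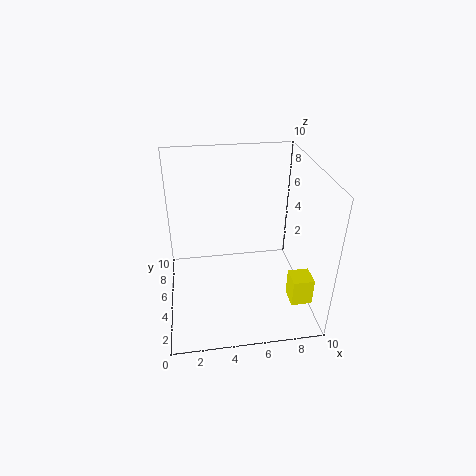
x = 8.5; y = 2.5; z = 0.5; w = 1.5; h = 2; c = 'yellow'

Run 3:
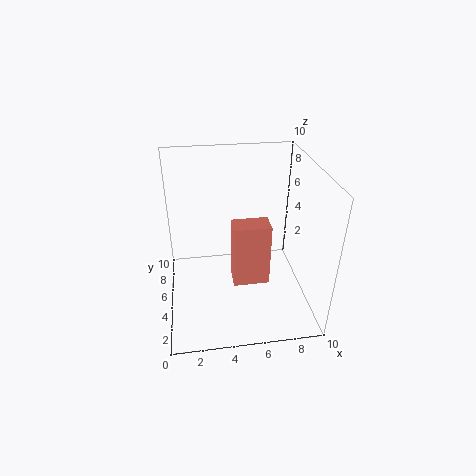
x = 4.5; y = 3.5; z = 2; w = 2.5; h = 4.5; c = 'salmon'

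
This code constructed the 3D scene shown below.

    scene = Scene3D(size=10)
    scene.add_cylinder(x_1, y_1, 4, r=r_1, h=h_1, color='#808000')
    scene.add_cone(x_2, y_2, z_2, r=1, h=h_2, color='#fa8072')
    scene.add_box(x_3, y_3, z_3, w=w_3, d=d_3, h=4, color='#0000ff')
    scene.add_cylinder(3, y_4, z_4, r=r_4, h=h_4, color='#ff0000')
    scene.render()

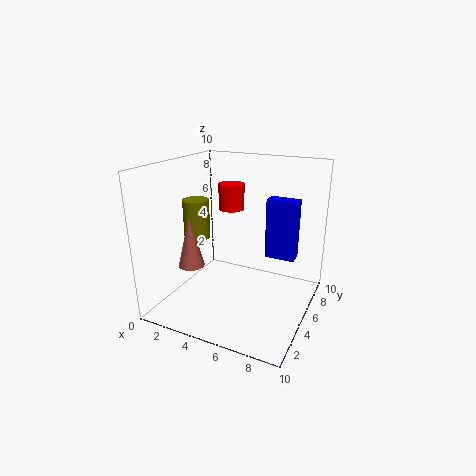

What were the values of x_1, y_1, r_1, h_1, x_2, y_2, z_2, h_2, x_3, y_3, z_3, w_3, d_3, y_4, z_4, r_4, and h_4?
x_1 = 1
y_1 = 6
r_1 = 1
h_1 = 3
x_2 = 1
y_2 = 5
z_2 = 2
h_2 = 4
x_3 = 7
y_3 = 5
z_3 = 4
w_3 = 2
d_3 = 1
y_4 = 8
z_4 = 6
r_4 = 1
h_4 = 2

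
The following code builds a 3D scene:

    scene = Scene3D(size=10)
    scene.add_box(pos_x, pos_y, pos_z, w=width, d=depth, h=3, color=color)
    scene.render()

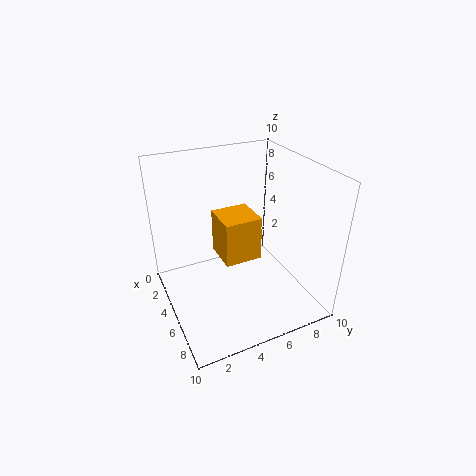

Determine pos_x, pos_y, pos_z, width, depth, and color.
pos_x = 4; pos_y = 3.5; pos_z = 4; width = 2.5; depth = 2.5; color = 'orange'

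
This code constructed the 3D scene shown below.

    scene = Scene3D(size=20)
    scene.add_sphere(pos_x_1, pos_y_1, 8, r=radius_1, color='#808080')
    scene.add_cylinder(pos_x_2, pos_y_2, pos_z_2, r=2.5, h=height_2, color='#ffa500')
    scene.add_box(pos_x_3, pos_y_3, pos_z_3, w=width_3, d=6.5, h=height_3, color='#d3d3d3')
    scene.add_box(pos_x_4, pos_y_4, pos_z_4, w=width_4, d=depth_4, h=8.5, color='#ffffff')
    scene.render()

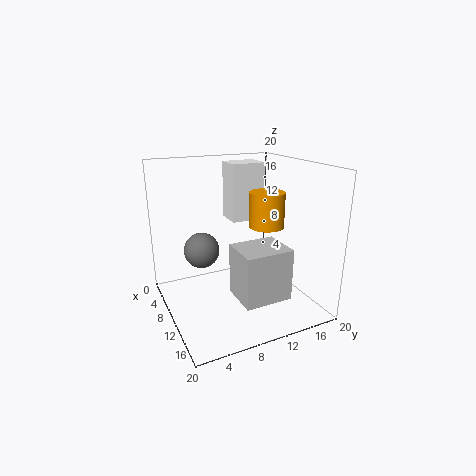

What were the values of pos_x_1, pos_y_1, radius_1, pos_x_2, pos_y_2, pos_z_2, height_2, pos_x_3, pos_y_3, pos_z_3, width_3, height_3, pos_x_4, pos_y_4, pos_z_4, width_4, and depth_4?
pos_x_1 = 7.5
pos_y_1 = 5.5
radius_1 = 2.5
pos_x_2 = 10
pos_y_2 = 14.5
pos_z_2 = 11
height_2 = 5
pos_x_3 = 11.5
pos_y_3 = 8
pos_z_3 = 3
width_3 = 5.5
height_3 = 7
pos_x_4 = 2.5
pos_y_4 = 11
pos_z_4 = 11
width_4 = 4
depth_4 = 5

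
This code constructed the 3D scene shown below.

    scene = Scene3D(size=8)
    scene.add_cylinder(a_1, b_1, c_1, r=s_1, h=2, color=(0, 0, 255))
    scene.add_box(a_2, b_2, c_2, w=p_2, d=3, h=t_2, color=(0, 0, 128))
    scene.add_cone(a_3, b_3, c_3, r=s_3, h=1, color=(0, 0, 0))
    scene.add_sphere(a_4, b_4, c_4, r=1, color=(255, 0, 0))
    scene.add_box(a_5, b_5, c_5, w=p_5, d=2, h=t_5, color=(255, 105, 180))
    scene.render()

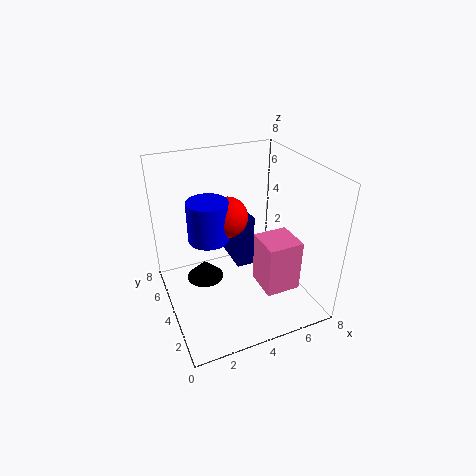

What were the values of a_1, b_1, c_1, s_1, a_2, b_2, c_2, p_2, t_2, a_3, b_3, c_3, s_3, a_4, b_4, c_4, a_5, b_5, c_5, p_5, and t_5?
a_1 = 2
b_1 = 3
c_1 = 5
s_1 = 1
a_2 = 4
b_2 = 4
c_2 = 2
p_2 = 1
t_2 = 3
a_3 = 2
b_3 = 4
c_3 = 2
s_3 = 1
a_4 = 3
b_4 = 3
c_4 = 6
a_5 = 5
b_5 = 2
c_5 = 1
p_5 = 2
t_5 = 3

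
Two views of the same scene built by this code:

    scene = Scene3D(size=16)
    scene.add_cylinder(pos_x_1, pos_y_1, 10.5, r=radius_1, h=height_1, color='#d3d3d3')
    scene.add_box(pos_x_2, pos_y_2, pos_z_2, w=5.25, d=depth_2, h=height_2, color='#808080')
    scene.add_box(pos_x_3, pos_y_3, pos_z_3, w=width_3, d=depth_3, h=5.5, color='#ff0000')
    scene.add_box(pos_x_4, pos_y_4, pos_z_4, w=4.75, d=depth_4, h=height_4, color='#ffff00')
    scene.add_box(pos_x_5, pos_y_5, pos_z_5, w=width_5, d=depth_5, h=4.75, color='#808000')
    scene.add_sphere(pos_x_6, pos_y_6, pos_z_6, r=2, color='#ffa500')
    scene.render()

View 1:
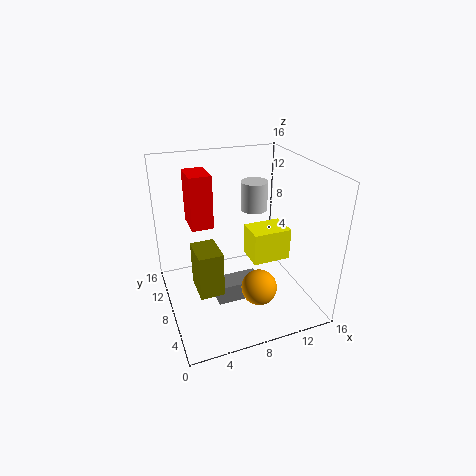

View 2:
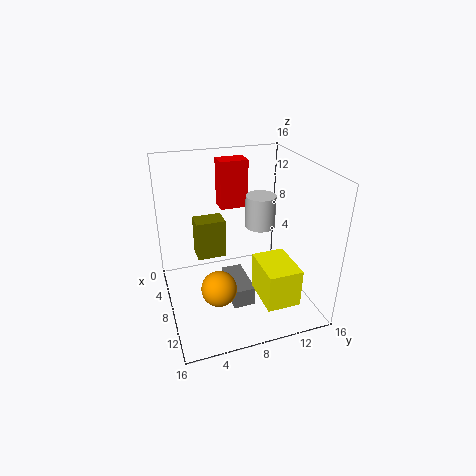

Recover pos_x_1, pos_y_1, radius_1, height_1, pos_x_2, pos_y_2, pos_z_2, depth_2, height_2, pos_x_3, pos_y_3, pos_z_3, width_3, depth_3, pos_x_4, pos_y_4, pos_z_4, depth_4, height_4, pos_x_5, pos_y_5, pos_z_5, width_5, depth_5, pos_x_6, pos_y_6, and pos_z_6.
pos_x_1 = 10.5
pos_y_1 = 9.5
radius_1 = 1.5
height_1 = 3.25
pos_x_2 = 5.25
pos_y_2 = 6.75
pos_z_2 = 0.25
depth_2 = 2.5
height_2 = 2.25
pos_x_3 = 2.75
pos_y_3 = 7
pos_z_3 = 10.25
width_3 = 2.25
depth_3 = 3.25
pos_x_4 = 10.5
pos_y_4 = 8.75
pos_z_4 = 3.25
depth_4 = 3.5
height_4 = 4
pos_x_5 = 2.5
pos_y_5 = 4
pos_z_5 = 4
width_5 = 2.5
depth_5 = 3.5
pos_x_6 = 9.5
pos_y_6 = 5.25
pos_z_6 = 2.75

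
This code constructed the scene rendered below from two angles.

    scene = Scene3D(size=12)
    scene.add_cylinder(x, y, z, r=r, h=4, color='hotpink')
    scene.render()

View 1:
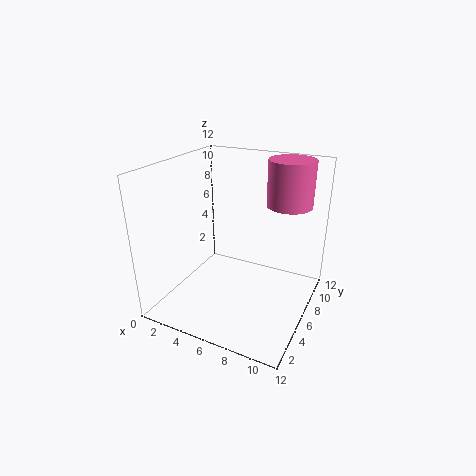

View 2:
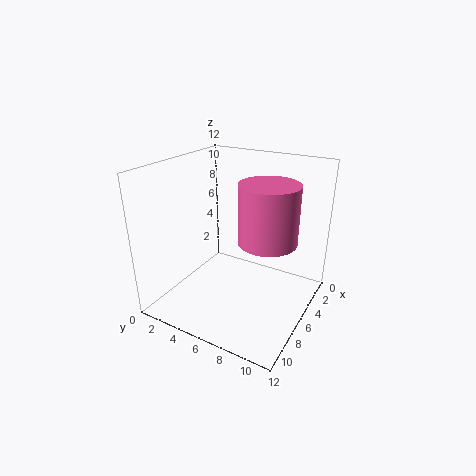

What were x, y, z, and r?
x = 9; y = 10; z = 8; r = 2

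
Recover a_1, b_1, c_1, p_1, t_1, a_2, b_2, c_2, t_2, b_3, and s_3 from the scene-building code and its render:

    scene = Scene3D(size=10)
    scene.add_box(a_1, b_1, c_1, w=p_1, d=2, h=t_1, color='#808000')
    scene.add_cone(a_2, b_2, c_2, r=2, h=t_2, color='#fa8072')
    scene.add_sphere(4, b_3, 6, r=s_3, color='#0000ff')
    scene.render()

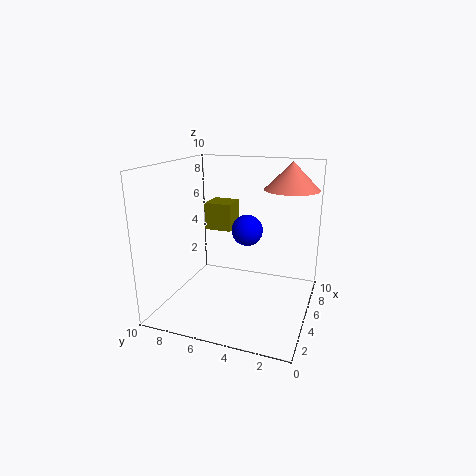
a_1 = 6
b_1 = 6
c_1 = 5
p_1 = 2
t_1 = 2
a_2 = 8
b_2 = 2
c_2 = 8
t_2 = 2
b_3 = 4
s_3 = 1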